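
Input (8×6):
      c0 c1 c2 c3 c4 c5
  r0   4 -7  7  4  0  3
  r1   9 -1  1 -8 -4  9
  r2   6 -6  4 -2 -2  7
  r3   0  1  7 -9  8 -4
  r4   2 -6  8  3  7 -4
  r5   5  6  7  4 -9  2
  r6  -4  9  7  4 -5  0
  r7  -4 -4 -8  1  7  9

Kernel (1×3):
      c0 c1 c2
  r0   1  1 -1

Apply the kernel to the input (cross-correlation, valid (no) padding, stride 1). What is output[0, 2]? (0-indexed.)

The receptive field on the input at this output position is [7 4 0]. Elementwise product with the kernel and sum: 7·1 + 4·1 + 0·-1.

11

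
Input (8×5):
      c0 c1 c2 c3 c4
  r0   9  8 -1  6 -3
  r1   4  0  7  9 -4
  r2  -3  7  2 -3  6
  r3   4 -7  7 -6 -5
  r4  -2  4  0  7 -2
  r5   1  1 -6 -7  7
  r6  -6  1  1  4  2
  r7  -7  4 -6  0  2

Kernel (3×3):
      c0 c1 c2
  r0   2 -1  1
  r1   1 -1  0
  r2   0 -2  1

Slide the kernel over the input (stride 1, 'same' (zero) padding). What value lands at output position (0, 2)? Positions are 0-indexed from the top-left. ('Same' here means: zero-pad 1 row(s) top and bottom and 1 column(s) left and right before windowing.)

4

The receptive field on the zero-padded input at this output position is [0 0 0 / 8 -1 6 / 0 7 9]. Elementwise product with the kernel and sum: 0·2 + 0·-1 + 0·1 + 8·1 + -1·-1 + 7·-2 + 9·1.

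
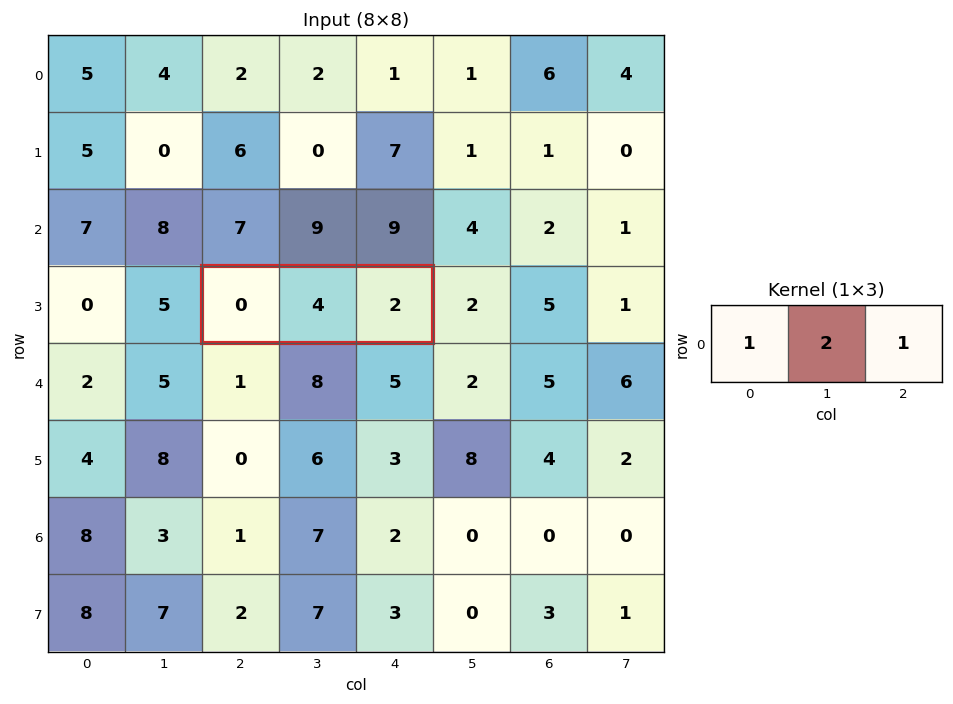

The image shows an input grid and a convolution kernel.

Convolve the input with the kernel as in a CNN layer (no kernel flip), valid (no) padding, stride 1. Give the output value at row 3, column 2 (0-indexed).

10

The receptive field on the input at this output position is [0 4 2]. Elementwise product with the kernel and sum: 0·1 + 4·2 + 2·1.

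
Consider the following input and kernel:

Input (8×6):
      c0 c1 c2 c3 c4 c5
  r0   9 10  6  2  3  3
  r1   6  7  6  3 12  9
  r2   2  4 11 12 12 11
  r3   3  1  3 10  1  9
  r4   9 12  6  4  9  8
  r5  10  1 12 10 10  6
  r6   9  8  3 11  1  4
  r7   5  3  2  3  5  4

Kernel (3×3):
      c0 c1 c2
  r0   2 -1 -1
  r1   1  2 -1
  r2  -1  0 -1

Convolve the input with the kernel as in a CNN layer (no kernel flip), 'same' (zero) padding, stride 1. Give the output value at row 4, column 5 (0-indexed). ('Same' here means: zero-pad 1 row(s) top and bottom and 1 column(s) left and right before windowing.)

8

The receptive field on the zero-padded input at this output position is [1 9 0 / 9 8 0 / 10 6 0]. Elementwise product with the kernel and sum: 1·2 + 9·-1 + 0·-1 + 9·1 + 8·2 + 0·-1 + 10·-1 + 0·-1.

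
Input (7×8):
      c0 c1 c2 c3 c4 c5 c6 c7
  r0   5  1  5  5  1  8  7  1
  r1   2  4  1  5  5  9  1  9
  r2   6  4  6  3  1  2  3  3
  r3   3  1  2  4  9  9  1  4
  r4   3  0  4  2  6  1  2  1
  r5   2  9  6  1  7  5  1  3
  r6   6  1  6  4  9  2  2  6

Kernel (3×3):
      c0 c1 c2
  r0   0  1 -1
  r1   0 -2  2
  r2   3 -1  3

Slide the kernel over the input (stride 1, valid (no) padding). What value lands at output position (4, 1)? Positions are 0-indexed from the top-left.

The receptive field on the input at this output position is [0 4 2 / 9 6 1 / 1 6 4]. Elementwise product with the kernel and sum: 4·1 + 2·-1 + 6·-2 + 1·2 + 1·3 + 6·-1 + 4·3.

1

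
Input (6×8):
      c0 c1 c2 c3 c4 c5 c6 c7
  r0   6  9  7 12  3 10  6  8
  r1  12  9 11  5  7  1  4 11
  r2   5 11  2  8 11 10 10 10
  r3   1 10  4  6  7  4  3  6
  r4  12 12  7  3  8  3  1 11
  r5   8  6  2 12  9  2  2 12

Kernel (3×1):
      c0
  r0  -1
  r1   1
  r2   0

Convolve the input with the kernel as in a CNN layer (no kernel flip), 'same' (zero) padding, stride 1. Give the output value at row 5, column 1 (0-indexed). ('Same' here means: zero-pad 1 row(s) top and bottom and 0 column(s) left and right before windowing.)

The receptive field on the zero-padded input at this output position is [12 / 6 / 0]. Elementwise product with the kernel and sum: 12·-1 + 6·1.

-6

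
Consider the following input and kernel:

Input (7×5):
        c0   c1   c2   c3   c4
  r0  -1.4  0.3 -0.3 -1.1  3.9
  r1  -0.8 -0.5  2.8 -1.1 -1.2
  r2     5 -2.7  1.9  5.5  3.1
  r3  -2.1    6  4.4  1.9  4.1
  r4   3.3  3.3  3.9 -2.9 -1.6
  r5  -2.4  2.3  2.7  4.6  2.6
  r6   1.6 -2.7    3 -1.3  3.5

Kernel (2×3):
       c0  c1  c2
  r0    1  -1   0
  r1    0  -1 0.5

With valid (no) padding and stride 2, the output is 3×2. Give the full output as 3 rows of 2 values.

Output[0,0]: The receptive field on the input at this output position is [-1.4 0.3 -0.3 / -0.8 -0.5 2.8]. Elementwise product with the kernel and sum: -1.4·1 + 0.3·-1 + -0.5·-1 + 2.8·0.5.

0.2 1.3
3.9 -3.45
-0.95 3.5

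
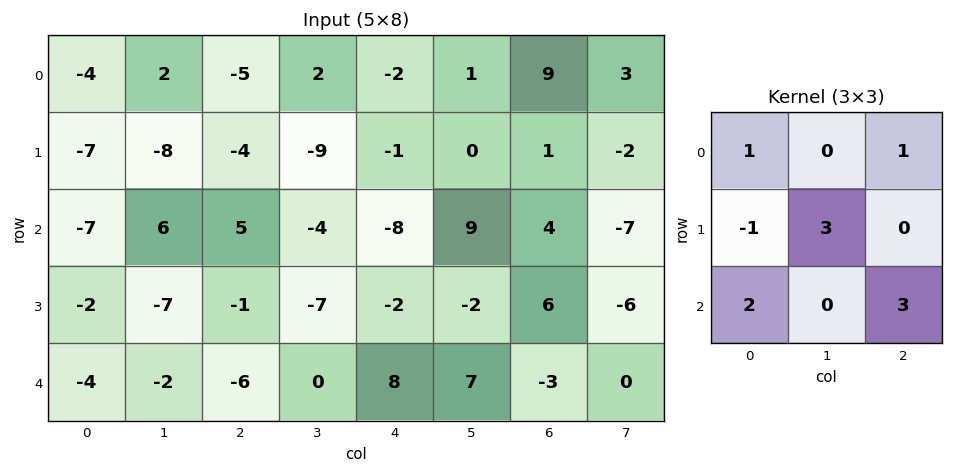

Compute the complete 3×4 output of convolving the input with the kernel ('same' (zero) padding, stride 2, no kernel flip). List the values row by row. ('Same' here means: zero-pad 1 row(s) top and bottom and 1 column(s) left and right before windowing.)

Output[0,0]: The receptive field on the zero-padded input at this output position is [0 0 0 / 0 -4 2 / 0 -7 -8]. Elementwise product with the kernel and sum: 0·1 + 0·1 + 0·-1 + -4·3 + 0·2 + -8·3.

-36 -60 -26 20
-50 -43 -49 -21
-19 -30 15 -24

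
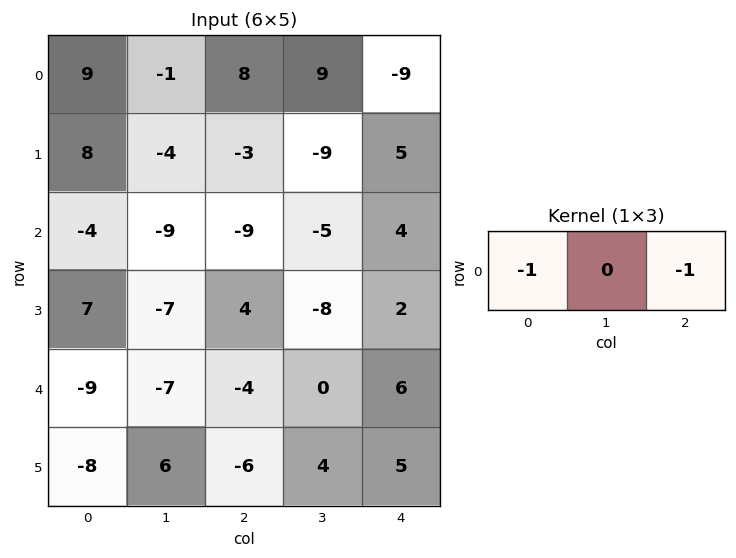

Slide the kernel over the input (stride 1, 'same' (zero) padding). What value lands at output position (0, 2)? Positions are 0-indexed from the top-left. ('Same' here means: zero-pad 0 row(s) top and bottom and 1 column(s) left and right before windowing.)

-8

The receptive field on the zero-padded input at this output position is [-1 8 9]. Elementwise product with the kernel and sum: -1·-1 + 9·-1.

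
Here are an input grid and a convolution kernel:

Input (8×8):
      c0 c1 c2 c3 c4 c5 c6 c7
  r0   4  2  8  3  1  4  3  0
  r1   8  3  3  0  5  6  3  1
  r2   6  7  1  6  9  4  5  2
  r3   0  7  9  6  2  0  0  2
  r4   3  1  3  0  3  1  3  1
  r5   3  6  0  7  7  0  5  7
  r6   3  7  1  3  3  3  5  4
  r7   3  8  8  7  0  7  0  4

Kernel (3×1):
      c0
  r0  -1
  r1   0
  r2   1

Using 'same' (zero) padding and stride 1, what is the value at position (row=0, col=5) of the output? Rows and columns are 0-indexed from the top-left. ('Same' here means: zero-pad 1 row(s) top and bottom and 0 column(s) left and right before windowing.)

The receptive field on the zero-padded input at this output position is [0 / 4 / 6]. Elementwise product with the kernel and sum: 0·-1 + 6·1.

6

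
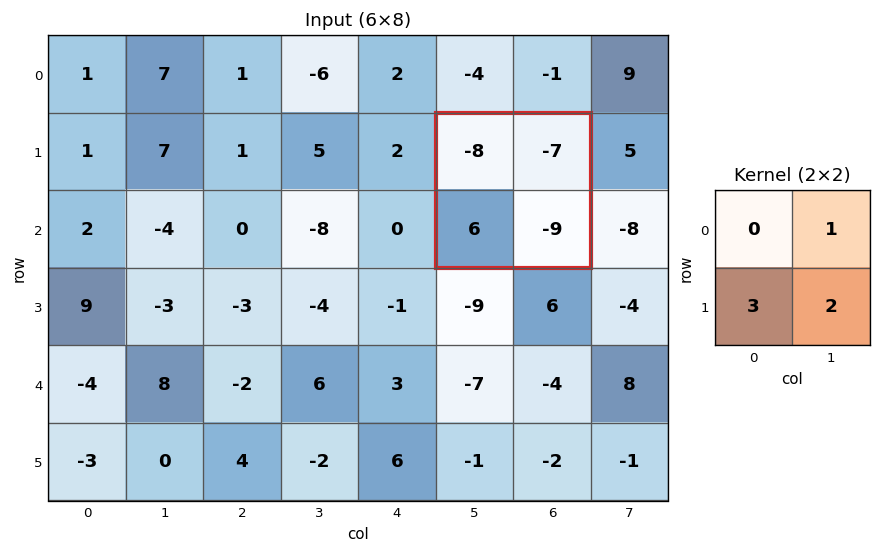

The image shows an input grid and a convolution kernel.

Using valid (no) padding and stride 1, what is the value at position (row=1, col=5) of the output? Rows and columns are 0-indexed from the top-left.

-7

The receptive field on the input at this output position is [-8 -7 / 6 -9]. Elementwise product with the kernel and sum: -7·1 + 6·3 + -9·2.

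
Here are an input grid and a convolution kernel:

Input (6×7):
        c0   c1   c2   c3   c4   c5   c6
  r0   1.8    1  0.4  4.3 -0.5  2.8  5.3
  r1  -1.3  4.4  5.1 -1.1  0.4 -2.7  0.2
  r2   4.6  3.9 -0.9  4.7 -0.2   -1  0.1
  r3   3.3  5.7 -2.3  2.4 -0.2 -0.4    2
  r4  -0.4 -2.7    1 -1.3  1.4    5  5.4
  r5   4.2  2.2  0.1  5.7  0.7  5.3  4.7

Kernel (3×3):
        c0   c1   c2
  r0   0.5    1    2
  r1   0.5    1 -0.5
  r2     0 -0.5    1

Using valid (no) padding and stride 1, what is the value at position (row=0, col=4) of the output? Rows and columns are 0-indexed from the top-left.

11.15

The receptive field on the input at this output position is [-0.5 2.8 5.3 / 0.4 -2.7 0.2 / -0.2 -1 0.1]. Elementwise product with the kernel and sum: -0.5·0.5 + 2.8·1 + 5.3·2 + 0.4·0.5 + -2.7·1 + 0.2·-0.5 + -1·-0.5 + 0.1·1.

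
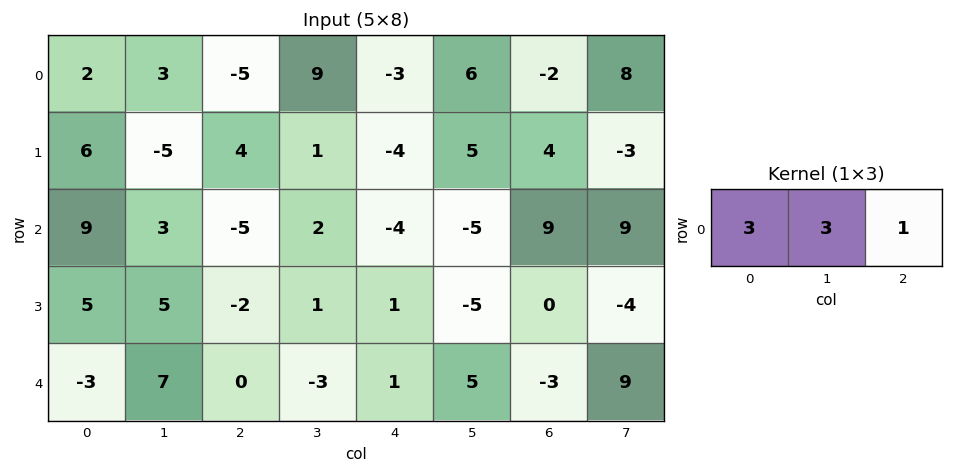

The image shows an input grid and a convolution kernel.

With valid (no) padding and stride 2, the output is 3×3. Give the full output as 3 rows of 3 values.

10 9 7
31 -13 -18
12 -8 15

Output[0,0]: The receptive field on the input at this output position is [2 3 -5]. Elementwise product with the kernel and sum: 2·3 + 3·3 + -5·1.
Output[0,1]: The receptive field on the input at this output position is [-5 9 -3]. Elementwise product with the kernel and sum: -5·3 + 9·3 + -3·1.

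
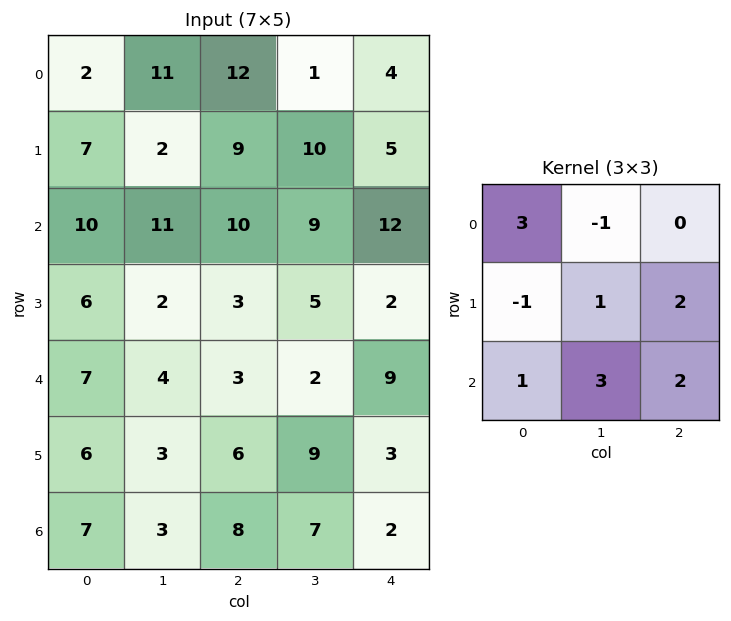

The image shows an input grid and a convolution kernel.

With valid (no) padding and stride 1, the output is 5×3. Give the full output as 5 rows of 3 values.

71 107 107
58 35 62
46 51 54
46 45 60
58 71 49

Output[0,0]: The receptive field on the input at this output position is [2 11 12 / 7 2 9 / 10 11 10]. Elementwise product with the kernel and sum: 2·3 + 11·-1 + 7·-1 + 2·1 + 9·2 + 10·1 + 11·3 + 10·2.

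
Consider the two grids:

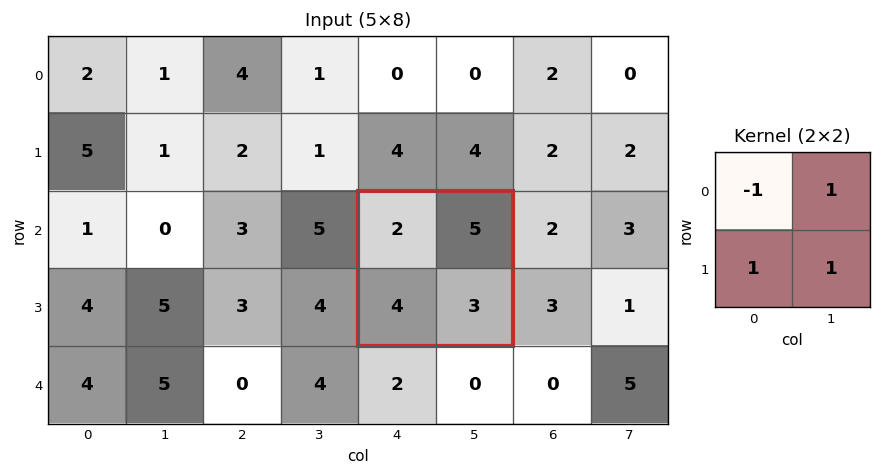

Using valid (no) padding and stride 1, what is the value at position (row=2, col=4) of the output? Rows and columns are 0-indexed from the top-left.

The receptive field on the input at this output position is [2 5 / 4 3]. Elementwise product with the kernel and sum: 2·-1 + 5·1 + 4·1 + 3·1.

10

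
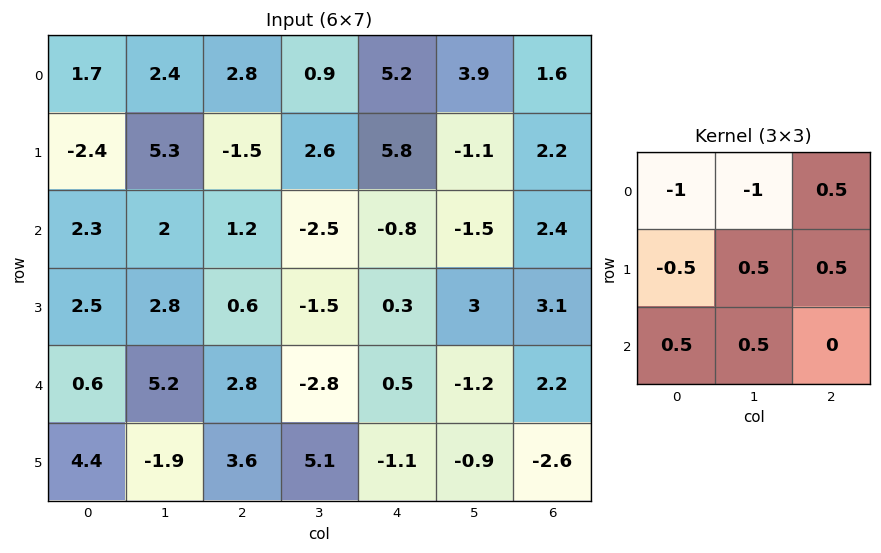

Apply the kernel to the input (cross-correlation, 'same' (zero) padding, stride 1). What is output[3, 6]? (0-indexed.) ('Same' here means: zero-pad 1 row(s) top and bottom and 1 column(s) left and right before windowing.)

-0.35

The receptive field on the zero-padded input at this output position is [-1.5 2.4 0 / 3 3.1 0 / -1.2 2.2 0]. Elementwise product with the kernel and sum: -1.5·-1 + 2.4·-1 + 0·0.5 + 3·-0.5 + 3.1·0.5 + 0·0.5 + -1.2·0.5 + 2.2·0.5.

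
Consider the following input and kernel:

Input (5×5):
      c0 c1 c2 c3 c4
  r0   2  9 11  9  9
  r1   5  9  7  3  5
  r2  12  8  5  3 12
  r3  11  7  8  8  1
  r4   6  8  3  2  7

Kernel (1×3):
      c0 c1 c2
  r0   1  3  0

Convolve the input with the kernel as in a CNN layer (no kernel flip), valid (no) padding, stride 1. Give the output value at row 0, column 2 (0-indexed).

38

The receptive field on the input at this output position is [11 9 9]. Elementwise product with the kernel and sum: 11·1 + 9·3.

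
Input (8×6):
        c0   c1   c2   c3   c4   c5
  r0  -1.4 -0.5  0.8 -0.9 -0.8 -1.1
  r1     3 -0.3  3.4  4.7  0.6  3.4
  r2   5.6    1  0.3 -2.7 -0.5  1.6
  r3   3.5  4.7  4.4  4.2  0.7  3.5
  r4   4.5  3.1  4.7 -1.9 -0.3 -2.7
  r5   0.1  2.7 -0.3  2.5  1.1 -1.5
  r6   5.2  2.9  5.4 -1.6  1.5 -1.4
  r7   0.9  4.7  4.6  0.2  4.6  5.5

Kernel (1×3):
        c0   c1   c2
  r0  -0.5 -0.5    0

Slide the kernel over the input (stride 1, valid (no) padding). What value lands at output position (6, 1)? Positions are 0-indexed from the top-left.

The receptive field on the input at this output position is [2.9 5.4 -1.6]. Elementwise product with the kernel and sum: 2.9·-0.5 + 5.4·-0.5.

-4.15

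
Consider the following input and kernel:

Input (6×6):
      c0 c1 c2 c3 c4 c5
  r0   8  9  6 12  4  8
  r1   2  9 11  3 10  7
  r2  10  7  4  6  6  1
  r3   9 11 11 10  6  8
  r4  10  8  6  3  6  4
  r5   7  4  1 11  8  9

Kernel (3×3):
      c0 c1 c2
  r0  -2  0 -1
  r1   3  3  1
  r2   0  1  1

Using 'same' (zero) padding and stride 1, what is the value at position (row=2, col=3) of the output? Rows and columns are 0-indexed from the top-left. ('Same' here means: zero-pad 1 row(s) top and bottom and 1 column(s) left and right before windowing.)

The receptive field on the zero-padded input at this output position is [11 3 10 / 4 6 6 / 11 10 6]. Elementwise product with the kernel and sum: 11·-2 + 10·-1 + 4·3 + 6·3 + 6·1 + 10·1 + 6·1.

20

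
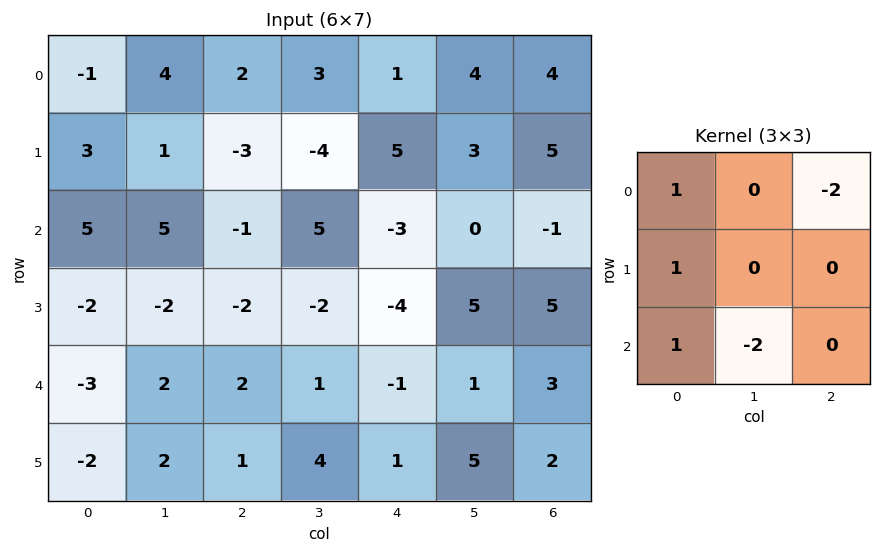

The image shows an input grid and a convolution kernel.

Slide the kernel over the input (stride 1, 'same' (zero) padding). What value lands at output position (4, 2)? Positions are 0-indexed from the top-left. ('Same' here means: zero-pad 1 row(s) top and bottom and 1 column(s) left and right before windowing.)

4

The receptive field on the zero-padded input at this output position is [-2 -2 -2 / 2 2 1 / 2 1 4]. Elementwise product with the kernel and sum: -2·1 + -2·-2 + 2·1 + 2·1 + 1·-2.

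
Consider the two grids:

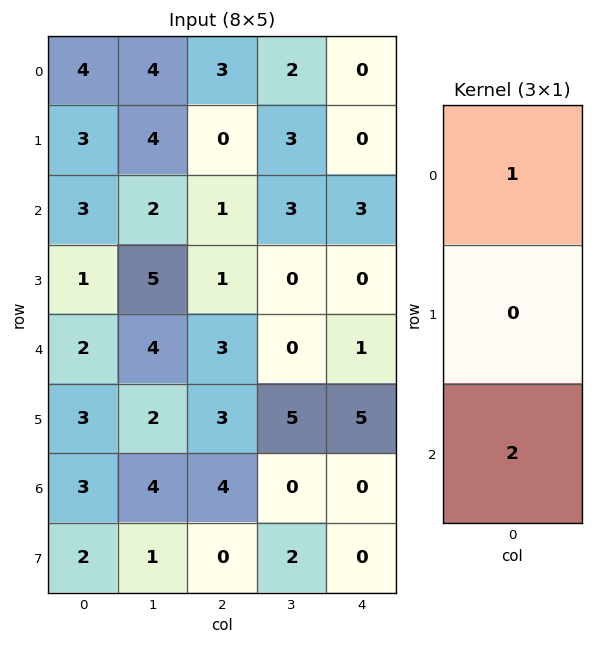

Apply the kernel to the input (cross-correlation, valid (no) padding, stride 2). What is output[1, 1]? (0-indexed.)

7

The receptive field on the input at this output position is [1 / 1 / 3]. Elementwise product with the kernel and sum: 1·1 + 3·2.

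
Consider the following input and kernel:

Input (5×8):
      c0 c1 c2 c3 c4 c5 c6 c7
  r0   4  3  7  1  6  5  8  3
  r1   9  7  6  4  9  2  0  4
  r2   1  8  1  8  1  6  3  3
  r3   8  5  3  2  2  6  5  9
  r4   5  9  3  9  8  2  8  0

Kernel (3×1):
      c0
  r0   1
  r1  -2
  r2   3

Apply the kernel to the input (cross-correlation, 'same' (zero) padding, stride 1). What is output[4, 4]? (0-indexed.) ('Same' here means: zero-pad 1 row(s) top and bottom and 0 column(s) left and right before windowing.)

The receptive field on the zero-padded input at this output position is [2 / 8 / 0]. Elementwise product with the kernel and sum: 2·1 + 8·-2 + 0·3.

-14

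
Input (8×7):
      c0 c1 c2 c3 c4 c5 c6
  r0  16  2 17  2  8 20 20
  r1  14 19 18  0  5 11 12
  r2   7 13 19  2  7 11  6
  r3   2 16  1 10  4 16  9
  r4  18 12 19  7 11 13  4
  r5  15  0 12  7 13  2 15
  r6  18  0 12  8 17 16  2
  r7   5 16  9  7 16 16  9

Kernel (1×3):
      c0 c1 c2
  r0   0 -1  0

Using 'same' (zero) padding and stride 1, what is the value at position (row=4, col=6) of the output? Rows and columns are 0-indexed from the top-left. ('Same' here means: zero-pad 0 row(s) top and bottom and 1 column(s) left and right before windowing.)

The receptive field on the zero-padded input at this output position is [13 4 0]. Elementwise product with the kernel and sum: 4·-1.

-4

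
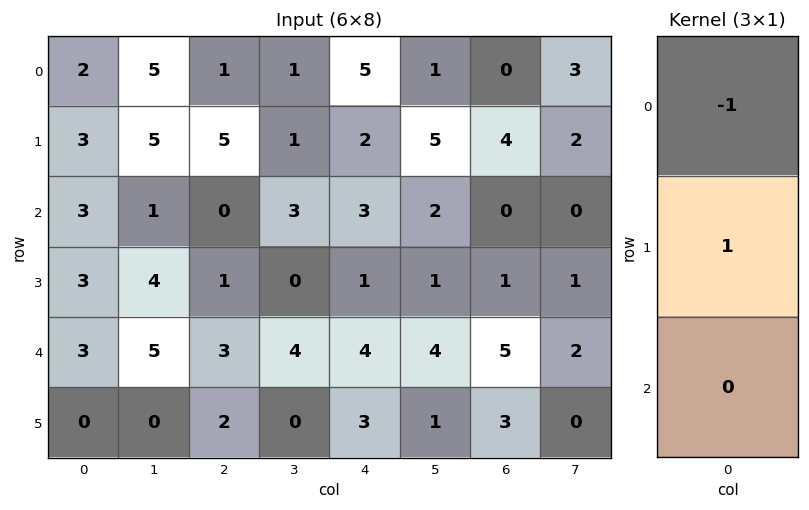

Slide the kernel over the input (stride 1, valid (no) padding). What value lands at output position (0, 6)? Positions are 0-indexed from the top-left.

4

The receptive field on the input at this output position is [0 / 4 / 0]. Elementwise product with the kernel and sum: 0·-1 + 4·1.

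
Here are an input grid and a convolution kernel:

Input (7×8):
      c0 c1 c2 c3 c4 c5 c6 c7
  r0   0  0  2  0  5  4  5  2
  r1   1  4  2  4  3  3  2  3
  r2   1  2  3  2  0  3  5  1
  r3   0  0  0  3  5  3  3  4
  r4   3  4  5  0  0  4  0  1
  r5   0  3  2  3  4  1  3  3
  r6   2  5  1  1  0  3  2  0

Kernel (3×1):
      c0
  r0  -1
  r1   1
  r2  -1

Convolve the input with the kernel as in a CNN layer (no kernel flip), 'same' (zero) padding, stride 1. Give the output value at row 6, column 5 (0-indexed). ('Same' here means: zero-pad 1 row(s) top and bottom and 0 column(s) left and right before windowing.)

2

The receptive field on the zero-padded input at this output position is [1 / 3 / 0]. Elementwise product with the kernel and sum: 1·-1 + 3·1 + 0·-1.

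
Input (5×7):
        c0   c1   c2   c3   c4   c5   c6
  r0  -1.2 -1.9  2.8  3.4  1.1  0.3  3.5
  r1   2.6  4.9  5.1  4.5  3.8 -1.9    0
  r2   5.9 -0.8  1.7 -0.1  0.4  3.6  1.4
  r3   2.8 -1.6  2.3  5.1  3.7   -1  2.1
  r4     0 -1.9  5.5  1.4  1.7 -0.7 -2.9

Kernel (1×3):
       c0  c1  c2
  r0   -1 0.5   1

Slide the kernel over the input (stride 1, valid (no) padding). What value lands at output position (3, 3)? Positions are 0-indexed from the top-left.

The receptive field on the input at this output position is [5.1 3.7 -1]. Elementwise product with the kernel and sum: 5.1·-1 + 3.7·0.5 + -1·1.

-4.25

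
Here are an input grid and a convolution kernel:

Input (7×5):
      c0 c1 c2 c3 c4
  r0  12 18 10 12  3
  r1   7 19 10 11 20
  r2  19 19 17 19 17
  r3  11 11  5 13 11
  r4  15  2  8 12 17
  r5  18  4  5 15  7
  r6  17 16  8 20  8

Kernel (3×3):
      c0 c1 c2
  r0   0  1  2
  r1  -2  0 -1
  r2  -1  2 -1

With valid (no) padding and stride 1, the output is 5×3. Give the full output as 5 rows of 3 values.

16 -19 -18
-10 -39 10
7 22 31
-32 6 20
-16 -11 53

Output[0,0]: The receptive field on the input at this output position is [12 18 10 / 7 19 10 / 19 19 17]. Elementwise product with the kernel and sum: 18·1 + 10·2 + 7·-2 + 10·-1 + 19·-1 + 19·2 + 17·-1.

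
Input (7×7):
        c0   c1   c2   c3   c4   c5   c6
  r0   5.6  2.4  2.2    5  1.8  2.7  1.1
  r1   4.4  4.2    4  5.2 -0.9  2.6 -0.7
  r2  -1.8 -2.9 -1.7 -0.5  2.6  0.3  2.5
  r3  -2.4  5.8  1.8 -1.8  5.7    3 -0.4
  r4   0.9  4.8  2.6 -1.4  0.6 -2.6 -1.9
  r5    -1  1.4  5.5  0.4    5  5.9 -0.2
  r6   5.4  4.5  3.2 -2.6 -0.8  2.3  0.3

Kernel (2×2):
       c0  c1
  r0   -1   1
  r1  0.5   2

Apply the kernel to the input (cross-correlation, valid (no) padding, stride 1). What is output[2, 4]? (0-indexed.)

6.55

The receptive field on the input at this output position is [2.6 0.3 / 5.7 3]. Elementwise product with the kernel and sum: 2.6·-1 + 0.3·1 + 5.7·0.5 + 3·2.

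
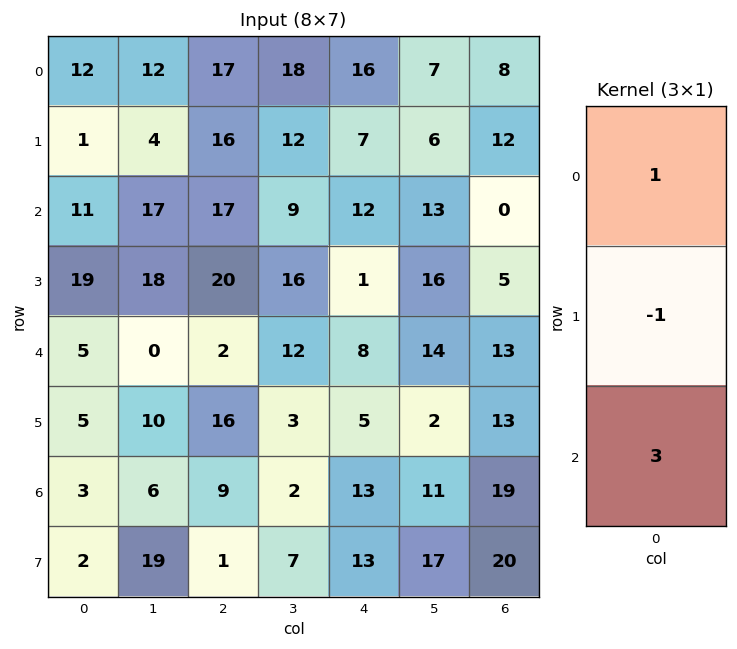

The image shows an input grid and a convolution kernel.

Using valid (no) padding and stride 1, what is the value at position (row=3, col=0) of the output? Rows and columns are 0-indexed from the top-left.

The receptive field on the input at this output position is [19 / 5 / 5]. Elementwise product with the kernel and sum: 19·1 + 5·-1 + 5·3.

29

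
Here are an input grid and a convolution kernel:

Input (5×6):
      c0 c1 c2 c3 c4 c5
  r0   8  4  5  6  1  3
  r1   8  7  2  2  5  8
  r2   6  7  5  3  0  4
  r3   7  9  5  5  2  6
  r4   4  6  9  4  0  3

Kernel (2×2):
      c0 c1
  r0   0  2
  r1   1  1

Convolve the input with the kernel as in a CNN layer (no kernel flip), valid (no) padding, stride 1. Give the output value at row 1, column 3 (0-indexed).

13

The receptive field on the input at this output position is [2 5 / 3 0]. Elementwise product with the kernel and sum: 5·2 + 3·1 + 0·1.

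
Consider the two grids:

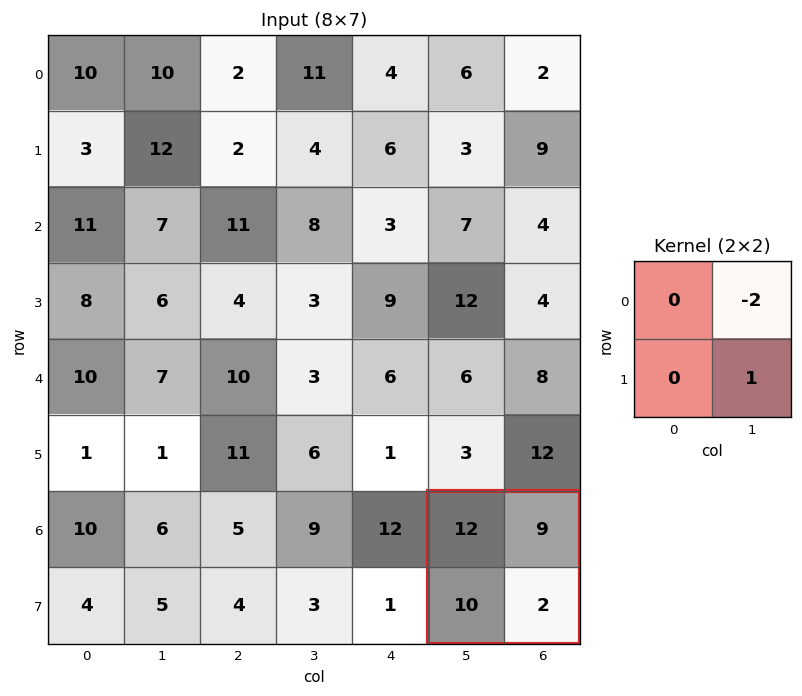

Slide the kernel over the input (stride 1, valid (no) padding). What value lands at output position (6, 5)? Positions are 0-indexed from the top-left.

The receptive field on the input at this output position is [12 9 / 10 2]. Elementwise product with the kernel and sum: 9·-2 + 2·1.

-16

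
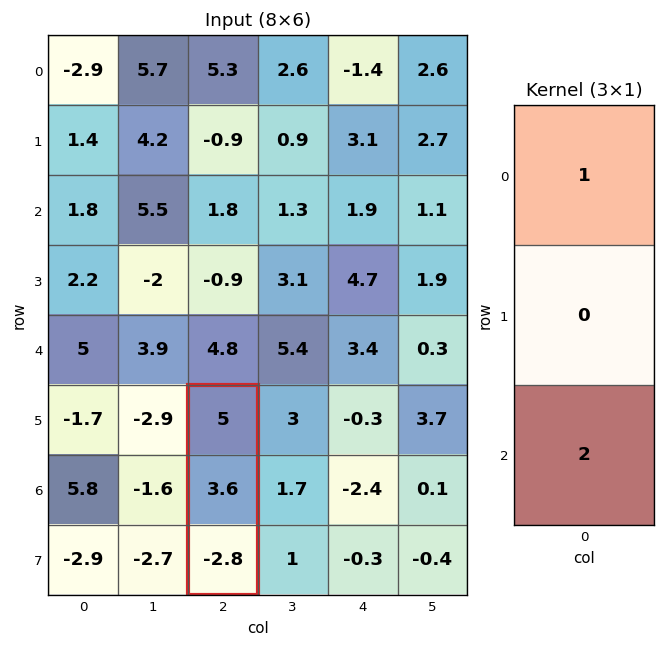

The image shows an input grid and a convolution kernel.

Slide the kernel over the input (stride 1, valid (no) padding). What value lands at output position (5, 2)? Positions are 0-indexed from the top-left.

-0.6

The receptive field on the input at this output position is [5 / 3.6 / -2.8]. Elementwise product with the kernel and sum: 5·1 + -2.8·2.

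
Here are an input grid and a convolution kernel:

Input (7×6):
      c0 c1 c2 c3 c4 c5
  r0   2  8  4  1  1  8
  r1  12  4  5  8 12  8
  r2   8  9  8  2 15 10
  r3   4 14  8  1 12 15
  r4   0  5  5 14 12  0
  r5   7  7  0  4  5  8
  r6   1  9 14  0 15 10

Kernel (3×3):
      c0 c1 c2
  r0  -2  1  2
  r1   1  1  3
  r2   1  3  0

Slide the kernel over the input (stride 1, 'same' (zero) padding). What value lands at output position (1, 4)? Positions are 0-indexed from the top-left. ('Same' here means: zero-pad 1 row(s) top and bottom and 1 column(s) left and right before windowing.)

The receptive field on the zero-padded input at this output position is [1 1 8 / 8 12 8 / 2 15 10]. Elementwise product with the kernel and sum: 1·-2 + 1·1 + 8·2 + 8·1 + 12·1 + 8·3 + 2·1 + 15·3.

106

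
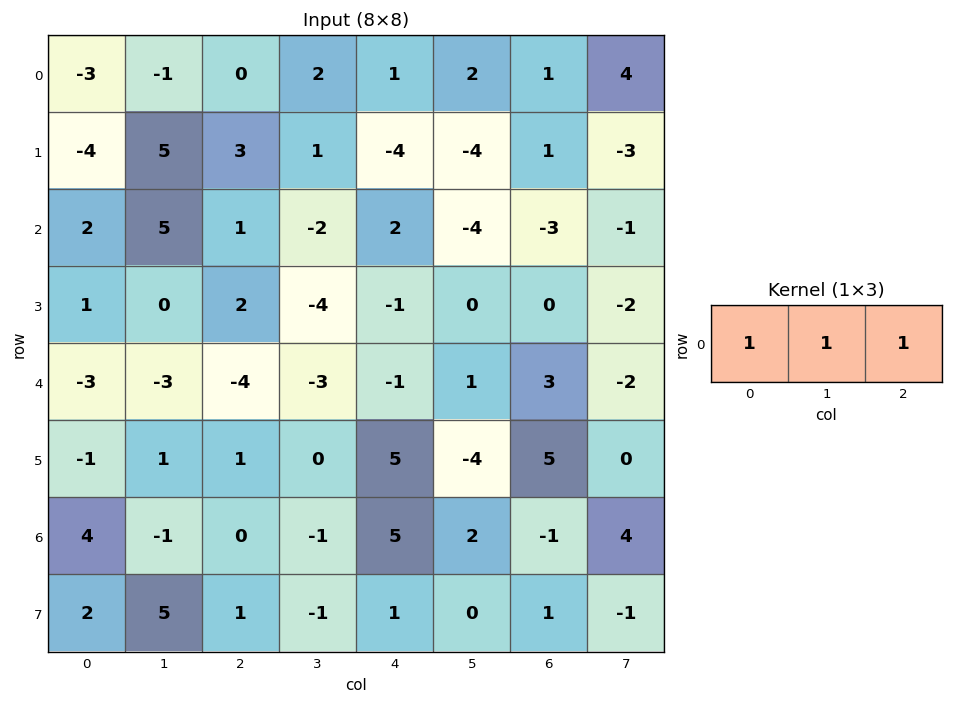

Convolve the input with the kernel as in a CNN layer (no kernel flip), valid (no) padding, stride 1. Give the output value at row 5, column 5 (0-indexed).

The receptive field on the input at this output position is [-4 5 0]. Elementwise product with the kernel and sum: -4·1 + 5·1 + 0·1.

1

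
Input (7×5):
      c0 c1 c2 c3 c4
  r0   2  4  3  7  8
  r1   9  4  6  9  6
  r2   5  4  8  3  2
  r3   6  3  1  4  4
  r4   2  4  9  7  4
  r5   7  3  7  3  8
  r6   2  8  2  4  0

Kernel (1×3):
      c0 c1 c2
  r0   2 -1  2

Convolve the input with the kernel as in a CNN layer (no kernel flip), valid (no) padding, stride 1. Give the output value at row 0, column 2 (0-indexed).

15

The receptive field on the input at this output position is [3 7 8]. Elementwise product with the kernel and sum: 3·2 + 7·-1 + 8·2.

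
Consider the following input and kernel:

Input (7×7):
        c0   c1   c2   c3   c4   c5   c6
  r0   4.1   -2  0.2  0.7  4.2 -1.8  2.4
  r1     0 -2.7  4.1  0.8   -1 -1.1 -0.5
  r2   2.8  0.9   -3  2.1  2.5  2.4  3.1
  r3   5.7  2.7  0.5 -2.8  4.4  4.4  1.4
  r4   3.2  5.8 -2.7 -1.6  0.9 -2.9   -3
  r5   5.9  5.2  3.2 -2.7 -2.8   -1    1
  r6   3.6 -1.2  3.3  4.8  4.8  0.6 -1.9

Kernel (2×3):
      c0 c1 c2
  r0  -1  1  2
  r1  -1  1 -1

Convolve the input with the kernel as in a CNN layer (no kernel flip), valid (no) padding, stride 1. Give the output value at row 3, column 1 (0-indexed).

The receptive field on the input at this output position is [2.7 0.5 -2.8 / 5.8 -2.7 -1.6]. Elementwise product with the kernel and sum: 2.7·-1 + 0.5·1 + -2.8·2 + 5.8·-1 + -2.7·1 + -1.6·-1.

-14.7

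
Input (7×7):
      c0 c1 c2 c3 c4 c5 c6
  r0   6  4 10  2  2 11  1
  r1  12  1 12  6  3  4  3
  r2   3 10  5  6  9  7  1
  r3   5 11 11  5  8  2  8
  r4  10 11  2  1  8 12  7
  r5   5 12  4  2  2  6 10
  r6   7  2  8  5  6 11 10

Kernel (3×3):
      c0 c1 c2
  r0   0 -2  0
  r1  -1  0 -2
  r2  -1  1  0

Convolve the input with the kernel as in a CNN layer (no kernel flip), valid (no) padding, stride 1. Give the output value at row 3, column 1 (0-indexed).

-43

The receptive field on the input at this output position is [11 11 5 / 11 2 1 / 12 4 2]. Elementwise product with the kernel and sum: 11·-2 + 11·-1 + 1·-2 + 12·-1 + 4·1.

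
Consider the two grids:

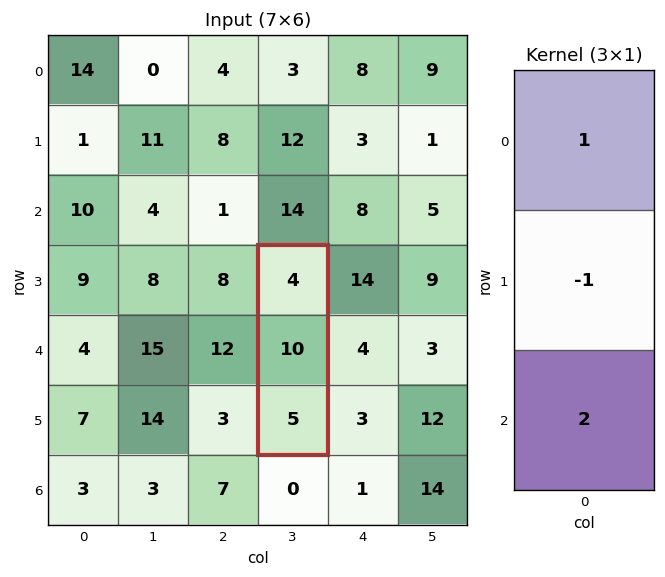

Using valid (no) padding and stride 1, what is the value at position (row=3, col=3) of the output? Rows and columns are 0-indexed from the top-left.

The receptive field on the input at this output position is [4 / 10 / 5]. Elementwise product with the kernel and sum: 4·1 + 10·-1 + 5·2.

4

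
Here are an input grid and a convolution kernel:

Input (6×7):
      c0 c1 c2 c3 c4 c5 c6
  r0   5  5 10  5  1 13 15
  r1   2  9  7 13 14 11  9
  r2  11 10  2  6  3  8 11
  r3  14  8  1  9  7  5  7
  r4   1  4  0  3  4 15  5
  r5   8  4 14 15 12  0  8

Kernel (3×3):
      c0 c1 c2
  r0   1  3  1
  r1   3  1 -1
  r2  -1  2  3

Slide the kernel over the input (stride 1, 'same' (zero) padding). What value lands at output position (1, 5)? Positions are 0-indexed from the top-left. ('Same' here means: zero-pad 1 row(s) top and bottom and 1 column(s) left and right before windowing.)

The receptive field on the zero-padded input at this output position is [1 13 15 / 14 11 9 / 3 8 11]. Elementwise product with the kernel and sum: 1·1 + 13·3 + 15·1 + 14·3 + 11·1 + 9·-1 + 3·-1 + 8·2 + 11·3.

145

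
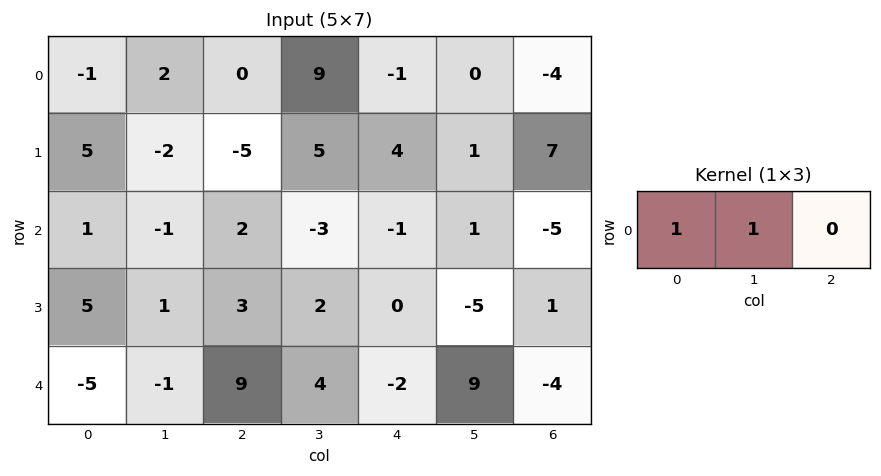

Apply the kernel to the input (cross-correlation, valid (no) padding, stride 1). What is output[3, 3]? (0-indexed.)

2

The receptive field on the input at this output position is [2 0 -5]. Elementwise product with the kernel and sum: 2·1 + 0·1.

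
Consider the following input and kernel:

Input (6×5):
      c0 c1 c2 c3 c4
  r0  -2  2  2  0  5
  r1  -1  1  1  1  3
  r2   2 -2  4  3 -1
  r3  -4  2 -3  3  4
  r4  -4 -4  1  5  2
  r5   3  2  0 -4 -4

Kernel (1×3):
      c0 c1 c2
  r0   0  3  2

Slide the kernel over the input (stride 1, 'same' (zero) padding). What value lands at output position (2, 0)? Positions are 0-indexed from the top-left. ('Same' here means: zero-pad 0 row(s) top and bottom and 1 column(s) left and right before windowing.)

2

The receptive field on the zero-padded input at this output position is [0 2 -2]. Elementwise product with the kernel and sum: 2·3 + -2·2.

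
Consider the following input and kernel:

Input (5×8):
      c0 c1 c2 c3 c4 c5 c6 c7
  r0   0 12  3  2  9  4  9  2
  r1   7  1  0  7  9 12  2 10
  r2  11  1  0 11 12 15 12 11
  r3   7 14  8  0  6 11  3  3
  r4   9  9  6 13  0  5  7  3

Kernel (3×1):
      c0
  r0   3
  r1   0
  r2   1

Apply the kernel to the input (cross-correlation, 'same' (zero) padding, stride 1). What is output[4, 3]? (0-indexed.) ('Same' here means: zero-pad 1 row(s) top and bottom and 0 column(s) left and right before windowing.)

The receptive field on the zero-padded input at this output position is [0 / 13 / 0]. Elementwise product with the kernel and sum: 0·3 + 0·1.

0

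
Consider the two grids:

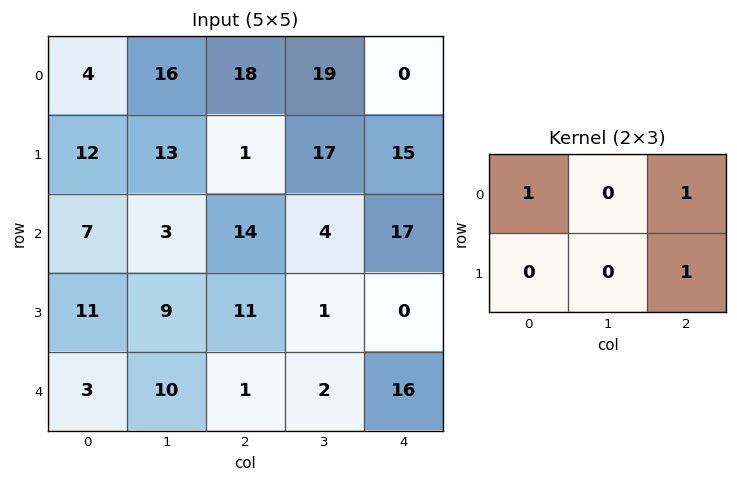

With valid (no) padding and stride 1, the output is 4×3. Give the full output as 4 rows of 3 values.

23 52 33
27 34 33
32 8 31
23 12 27

Output[0,0]: The receptive field on the input at this output position is [4 16 18 / 12 13 1]. Elementwise product with the kernel and sum: 4·1 + 18·1 + 1·1.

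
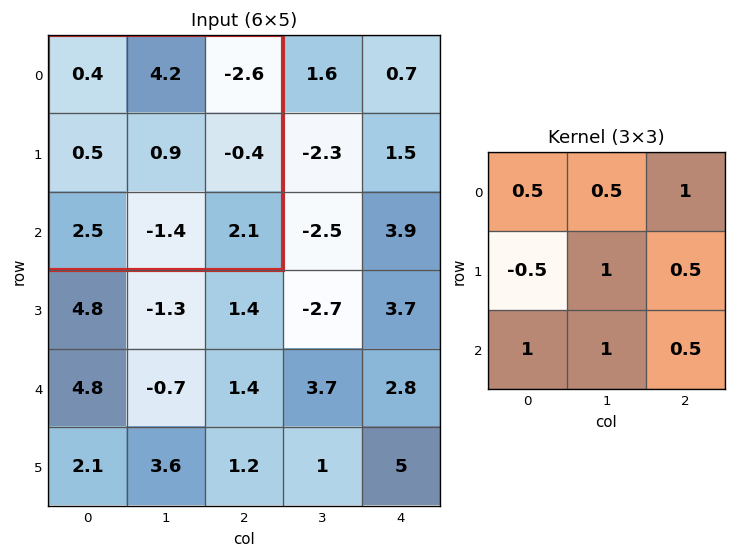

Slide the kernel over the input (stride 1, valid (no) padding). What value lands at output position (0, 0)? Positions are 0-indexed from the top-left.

The receptive field on the input at this output position is [0.4 4.2 -2.6 / 0.5 0.9 -0.4 / 2.5 -1.4 2.1]. Elementwise product with the kernel and sum: 0.4·0.5 + 4.2·0.5 + -2.6·1 + 0.5·-0.5 + 0.9·1 + -0.4·0.5 + 2.5·1 + -1.4·1 + 2.1·0.5.

2.3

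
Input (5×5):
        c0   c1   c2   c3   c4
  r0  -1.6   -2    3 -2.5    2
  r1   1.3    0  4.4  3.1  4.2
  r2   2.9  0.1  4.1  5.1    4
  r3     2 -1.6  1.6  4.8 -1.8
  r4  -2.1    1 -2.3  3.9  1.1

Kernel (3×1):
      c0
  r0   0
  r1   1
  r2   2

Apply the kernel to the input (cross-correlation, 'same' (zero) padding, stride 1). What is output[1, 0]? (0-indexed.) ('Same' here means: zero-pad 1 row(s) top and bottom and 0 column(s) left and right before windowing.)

7.1

The receptive field on the zero-padded input at this output position is [-1.6 / 1.3 / 2.9]. Elementwise product with the kernel and sum: 1.3·1 + 2.9·2.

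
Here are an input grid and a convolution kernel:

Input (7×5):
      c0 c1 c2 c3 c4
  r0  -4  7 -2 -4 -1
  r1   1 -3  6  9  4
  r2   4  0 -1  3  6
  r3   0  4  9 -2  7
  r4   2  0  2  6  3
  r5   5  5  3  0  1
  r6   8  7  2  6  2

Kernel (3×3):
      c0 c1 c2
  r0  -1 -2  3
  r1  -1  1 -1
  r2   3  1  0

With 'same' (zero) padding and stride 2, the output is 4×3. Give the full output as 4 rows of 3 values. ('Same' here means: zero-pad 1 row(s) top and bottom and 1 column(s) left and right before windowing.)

-10 -8 34
-7 35 -13
19 -14 -14
6 -22 -6

Output[0,0]: The receptive field on the zero-padded input at this output position is [0 0 0 / 0 -4 7 / 0 1 -3]. Elementwise product with the kernel and sum: 0·-1 + 0·-2 + 0·3 + 0·-1 + -4·1 + 7·-1 + 0·3 + 1·1.
Output[0,1]: The receptive field on the zero-padded input at this output position is [0 0 0 / 7 -2 -4 / -3 6 9]. Elementwise product with the kernel and sum: 0·-1 + 0·-2 + 0·3 + 7·-1 + -2·1 + -4·-1 + -3·3 + 6·1.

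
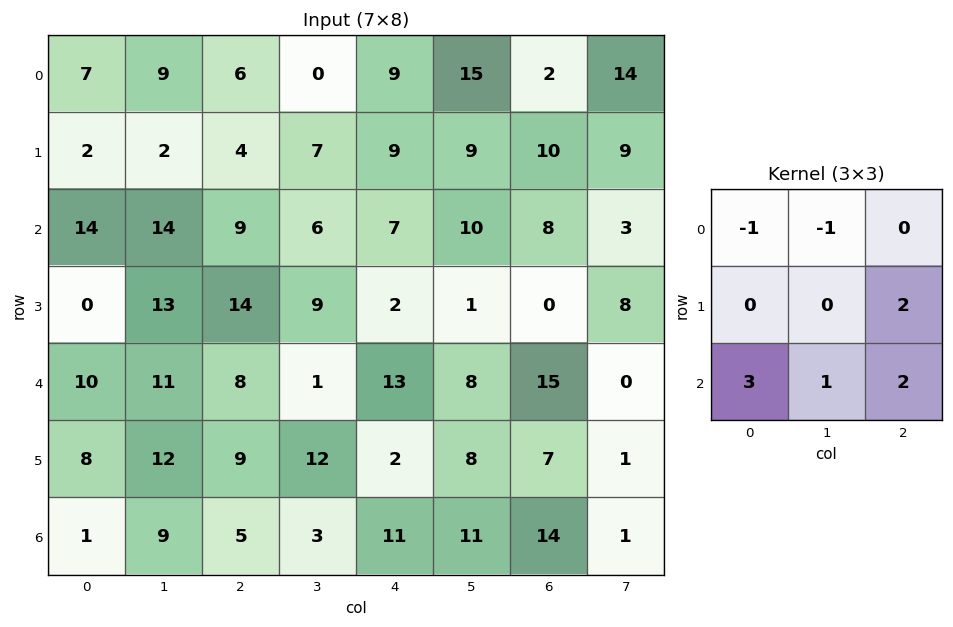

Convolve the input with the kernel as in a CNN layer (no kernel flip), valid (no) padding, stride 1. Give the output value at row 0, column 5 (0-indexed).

The receptive field on the input at this output position is [15 2 14 / 9 10 9 / 10 8 3]. Elementwise product with the kernel and sum: 15·-1 + 2·-1 + 9·2 + 10·3 + 8·1 + 3·2.

45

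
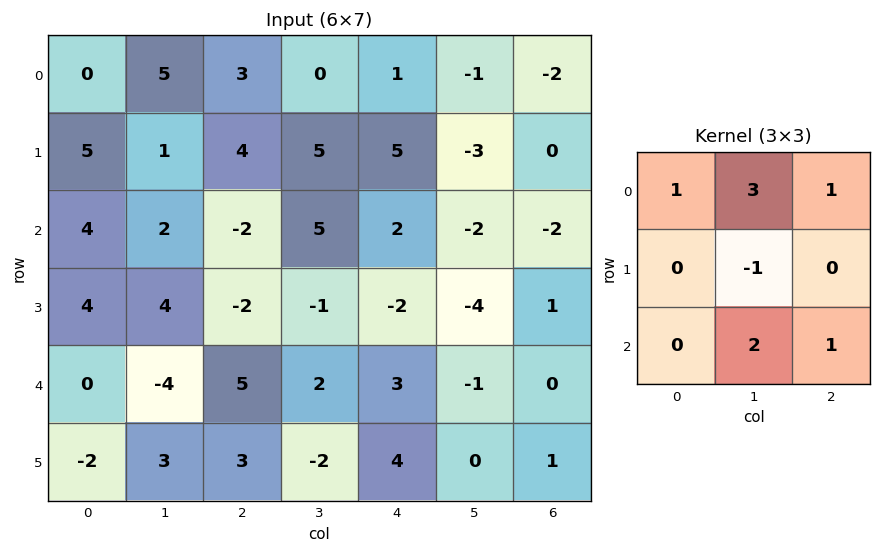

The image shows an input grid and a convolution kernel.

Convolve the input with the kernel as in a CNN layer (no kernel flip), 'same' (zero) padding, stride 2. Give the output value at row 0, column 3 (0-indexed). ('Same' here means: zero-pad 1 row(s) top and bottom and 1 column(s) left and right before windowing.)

2

The receptive field on the zero-padded input at this output position is [0 0 0 / -1 -2 0 / -3 0 0]. Elementwise product with the kernel and sum: 0·1 + 0·3 + 0·1 + -2·-1 + 0·2 + 0·1.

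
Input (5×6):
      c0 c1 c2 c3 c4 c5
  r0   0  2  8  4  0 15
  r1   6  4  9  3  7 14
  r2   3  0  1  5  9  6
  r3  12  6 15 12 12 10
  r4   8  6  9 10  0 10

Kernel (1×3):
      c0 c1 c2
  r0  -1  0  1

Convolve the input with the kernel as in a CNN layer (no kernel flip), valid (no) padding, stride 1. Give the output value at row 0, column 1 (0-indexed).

2

The receptive field on the input at this output position is [2 8 4]. Elementwise product with the kernel and sum: 2·-1 + 4·1.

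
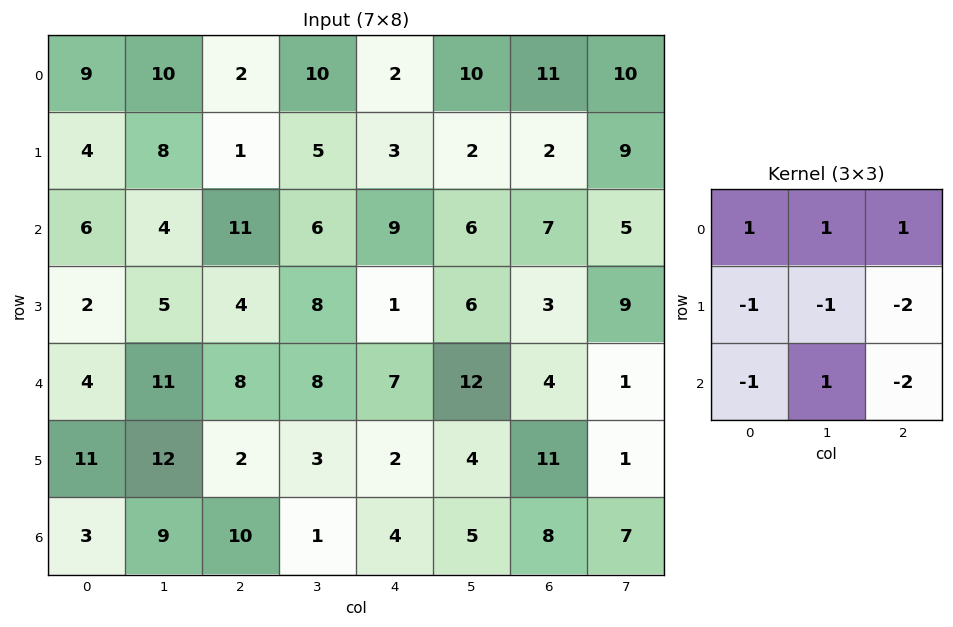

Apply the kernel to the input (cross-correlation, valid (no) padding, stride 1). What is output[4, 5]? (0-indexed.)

The receptive field on the input at this output position is [12 4 1 / 4 11 1 / 5 8 7]. Elementwise product with the kernel and sum: 12·1 + 4·1 + 1·1 + 4·-1 + 11·-1 + 1·-2 + 5·-1 + 8·1 + 7·-2.

-11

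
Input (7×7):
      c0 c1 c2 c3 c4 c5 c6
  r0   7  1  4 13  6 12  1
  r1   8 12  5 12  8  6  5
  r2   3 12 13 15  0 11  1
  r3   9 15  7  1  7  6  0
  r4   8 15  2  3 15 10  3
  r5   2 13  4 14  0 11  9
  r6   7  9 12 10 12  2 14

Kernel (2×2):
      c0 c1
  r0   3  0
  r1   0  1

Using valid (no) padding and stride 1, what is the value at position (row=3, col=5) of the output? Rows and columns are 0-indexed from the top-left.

The receptive field on the input at this output position is [6 0 / 10 3]. Elementwise product with the kernel and sum: 6·3 + 3·1.

21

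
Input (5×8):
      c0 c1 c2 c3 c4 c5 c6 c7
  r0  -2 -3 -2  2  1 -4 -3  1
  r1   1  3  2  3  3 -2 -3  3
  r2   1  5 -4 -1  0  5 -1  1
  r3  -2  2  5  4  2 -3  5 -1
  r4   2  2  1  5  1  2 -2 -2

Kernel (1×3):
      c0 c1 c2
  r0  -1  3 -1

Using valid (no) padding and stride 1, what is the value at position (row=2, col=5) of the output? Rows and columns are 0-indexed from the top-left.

-9

The receptive field on the input at this output position is [5 -1 1]. Elementwise product with the kernel and sum: 5·-1 + -1·3 + 1·-1.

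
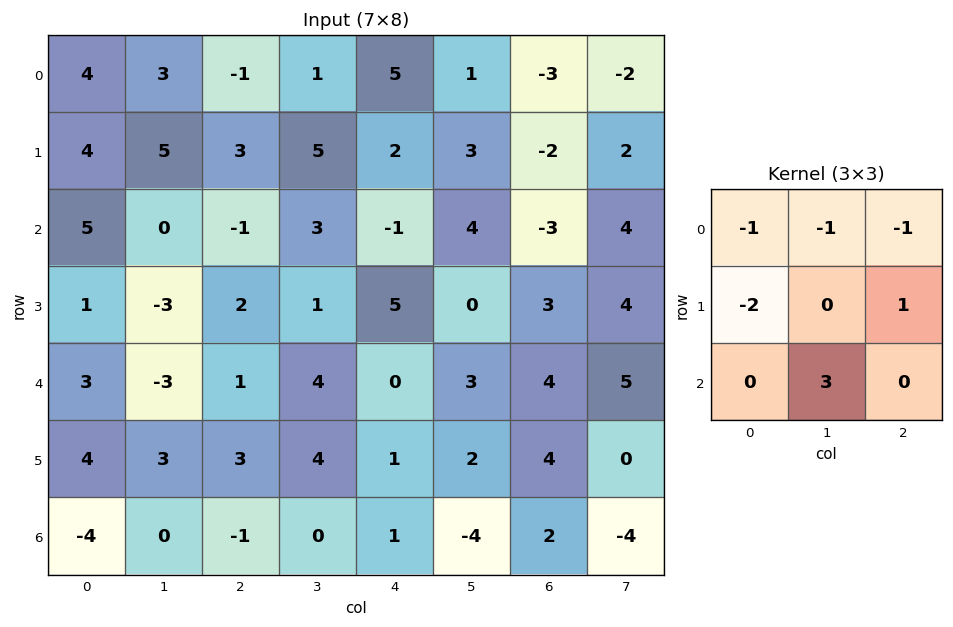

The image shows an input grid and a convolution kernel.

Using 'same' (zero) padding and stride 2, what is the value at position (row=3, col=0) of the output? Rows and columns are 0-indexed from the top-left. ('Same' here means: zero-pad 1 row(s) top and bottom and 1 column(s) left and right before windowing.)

The receptive field on the zero-padded input at this output position is [0 4 3 / 0 -4 0 / 0 0 0]. Elementwise product with the kernel and sum: 0·-1 + 4·-1 + 3·-1 + 0·-2 + 0·1 + 0·3.

-7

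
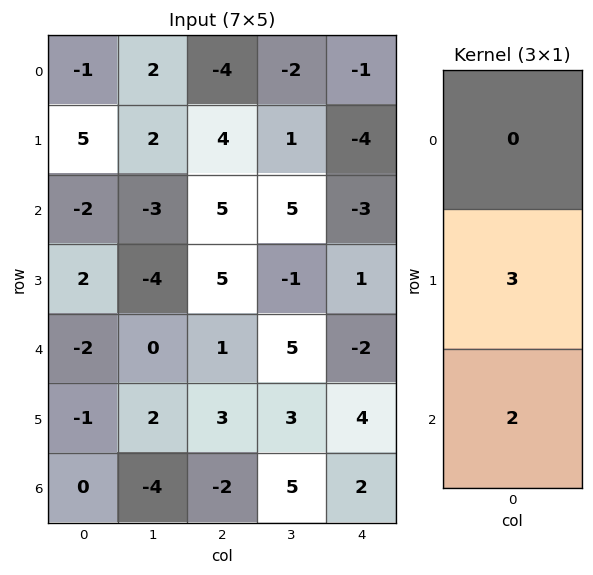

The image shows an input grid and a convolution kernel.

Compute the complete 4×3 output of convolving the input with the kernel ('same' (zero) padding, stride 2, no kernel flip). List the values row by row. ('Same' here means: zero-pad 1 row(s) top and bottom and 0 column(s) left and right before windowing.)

7 -4 -11
-2 25 -7
-8 9 2
0 -6 6

Output[0,0]: The receptive field on the zero-padded input at this output position is [0 / -1 / 5]. Elementwise product with the kernel and sum: -1·3 + 5·2.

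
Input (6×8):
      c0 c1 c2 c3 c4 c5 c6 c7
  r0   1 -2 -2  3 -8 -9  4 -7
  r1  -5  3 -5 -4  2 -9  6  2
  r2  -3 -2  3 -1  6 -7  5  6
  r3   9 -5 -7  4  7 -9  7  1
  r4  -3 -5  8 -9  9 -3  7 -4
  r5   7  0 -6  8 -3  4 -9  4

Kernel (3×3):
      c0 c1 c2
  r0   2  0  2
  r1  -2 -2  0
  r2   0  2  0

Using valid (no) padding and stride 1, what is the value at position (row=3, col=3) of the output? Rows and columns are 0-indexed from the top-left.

-16

The receptive field on the input at this output position is [4 7 -9 / -9 9 -3 / 8 -3 4]. Elementwise product with the kernel and sum: 4·2 + -9·2 + -9·-2 + 9·-2 + -3·2.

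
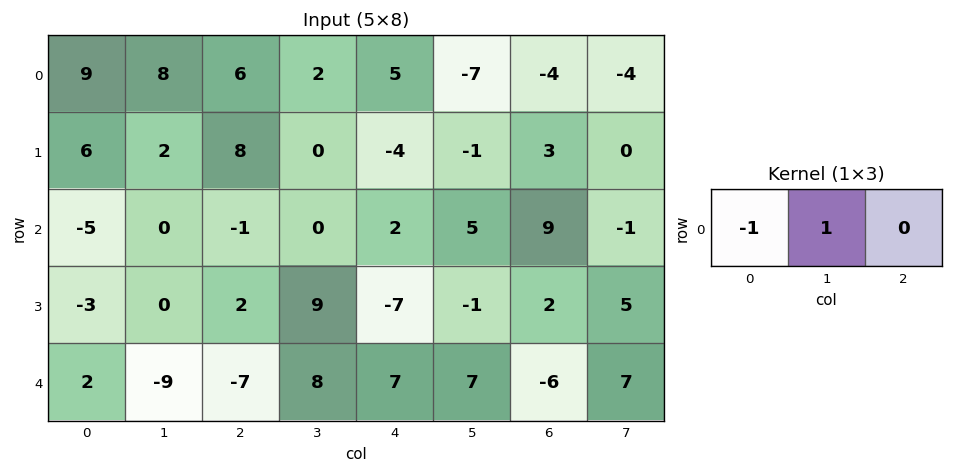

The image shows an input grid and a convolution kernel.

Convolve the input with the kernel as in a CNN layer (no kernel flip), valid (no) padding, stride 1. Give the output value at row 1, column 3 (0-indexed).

The receptive field on the input at this output position is [0 -4 -1]. Elementwise product with the kernel and sum: 0·-1 + -4·1.

-4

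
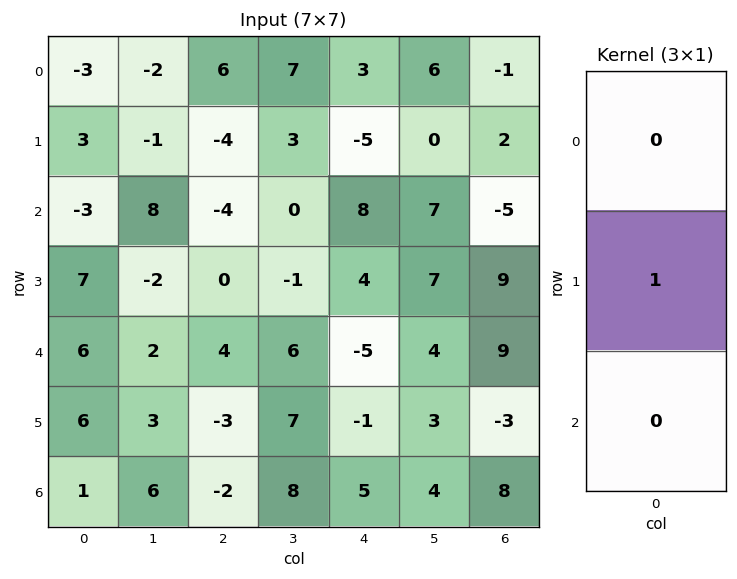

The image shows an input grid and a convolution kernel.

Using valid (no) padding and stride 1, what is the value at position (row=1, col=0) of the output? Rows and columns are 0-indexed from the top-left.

The receptive field on the input at this output position is [3 / -3 / 7]. Elementwise product with the kernel and sum: -3·1.

-3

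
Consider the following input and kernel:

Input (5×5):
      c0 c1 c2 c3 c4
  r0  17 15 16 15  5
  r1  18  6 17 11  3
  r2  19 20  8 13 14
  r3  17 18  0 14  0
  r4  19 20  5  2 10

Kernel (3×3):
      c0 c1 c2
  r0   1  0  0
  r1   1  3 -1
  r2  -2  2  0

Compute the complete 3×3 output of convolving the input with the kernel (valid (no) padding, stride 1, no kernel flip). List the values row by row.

Output[0,0]: The receptive field on the input at this output position is [17 15 16 / 18 6 17 / 19 20 8]. Elementwise product with the kernel and sum: 17·1 + 18·1 + 6·3 + 17·-1 + 19·-2 + 20·2.
Output[0,1]: The receptive field on the input at this output position is [15 16 15 / 6 17 11 / 20 8 13]. Elementwise product with the kernel and sum: 15·1 + 6·1 + 17·3 + 11·-1 + 20·-2 + 8·2.

38 37 73
91 1 78
92 -6 44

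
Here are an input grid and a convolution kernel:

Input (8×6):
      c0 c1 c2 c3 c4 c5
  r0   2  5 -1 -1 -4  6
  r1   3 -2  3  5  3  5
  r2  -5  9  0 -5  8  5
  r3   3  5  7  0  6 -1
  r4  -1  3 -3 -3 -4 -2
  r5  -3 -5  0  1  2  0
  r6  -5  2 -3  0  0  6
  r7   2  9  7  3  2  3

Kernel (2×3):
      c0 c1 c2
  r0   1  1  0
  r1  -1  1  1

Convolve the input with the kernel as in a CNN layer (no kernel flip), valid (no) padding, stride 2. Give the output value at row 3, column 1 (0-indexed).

-5

The receptive field on the input at this output position is [-3 0 0 / 7 3 2]. Elementwise product with the kernel and sum: -3·1 + 0·1 + 7·-1 + 3·1 + 2·1.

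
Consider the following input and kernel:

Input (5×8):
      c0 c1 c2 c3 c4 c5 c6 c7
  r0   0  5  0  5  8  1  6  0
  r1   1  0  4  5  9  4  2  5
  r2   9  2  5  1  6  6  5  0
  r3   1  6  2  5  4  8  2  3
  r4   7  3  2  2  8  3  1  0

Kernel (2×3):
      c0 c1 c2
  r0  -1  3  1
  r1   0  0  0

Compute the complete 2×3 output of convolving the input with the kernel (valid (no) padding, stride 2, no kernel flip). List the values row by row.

15 23 1
2 4 17

Output[0,0]: The receptive field on the input at this output position is [0 5 0 / 1 0 4]. Elementwise product with the kernel and sum: 0·-1 + 5·3 + 0·1.
Output[0,1]: The receptive field on the input at this output position is [0 5 8 / 4 5 9]. Elementwise product with the kernel and sum: 0·-1 + 5·3 + 8·1.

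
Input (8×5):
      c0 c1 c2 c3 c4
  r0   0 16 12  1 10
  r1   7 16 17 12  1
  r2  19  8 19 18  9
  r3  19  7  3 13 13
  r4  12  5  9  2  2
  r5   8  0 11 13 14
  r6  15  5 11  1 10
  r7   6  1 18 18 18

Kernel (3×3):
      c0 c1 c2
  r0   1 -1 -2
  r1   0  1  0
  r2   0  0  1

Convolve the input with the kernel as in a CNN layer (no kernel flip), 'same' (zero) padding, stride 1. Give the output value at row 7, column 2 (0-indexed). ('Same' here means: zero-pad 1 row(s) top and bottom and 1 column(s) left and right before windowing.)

The receptive field on the zero-padded input at this output position is [5 11 1 / 1 18 18 / 0 0 0]. Elementwise product with the kernel and sum: 5·1 + 11·-1 + 1·-2 + 18·1 + 0·1.

10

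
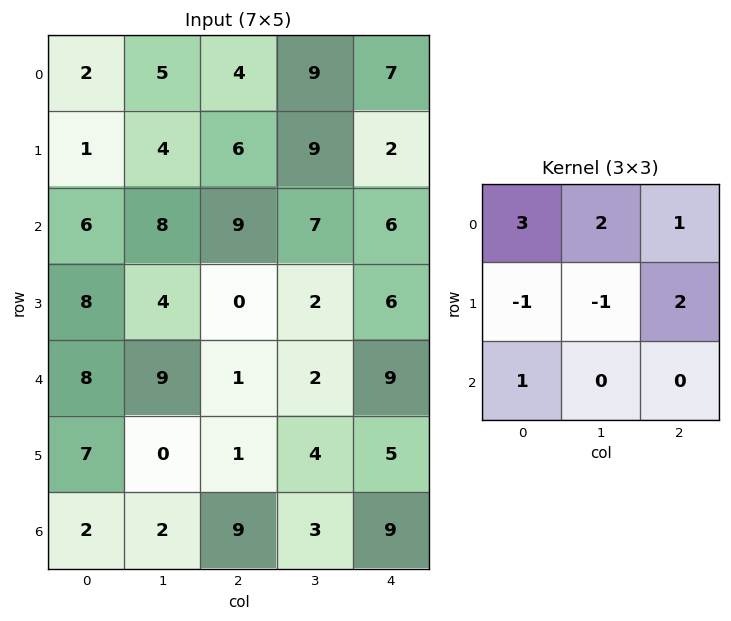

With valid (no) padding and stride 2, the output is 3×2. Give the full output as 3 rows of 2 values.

Output[0,0]: The receptive field on the input at this output position is [2 5 4 / 1 4 6 / 6 8 9]. Elementwise product with the kernel and sum: 2·3 + 5·2 + 4·1 + 1·-1 + 4·-1 + 6·2 + 6·1.

33 35
39 58
40 30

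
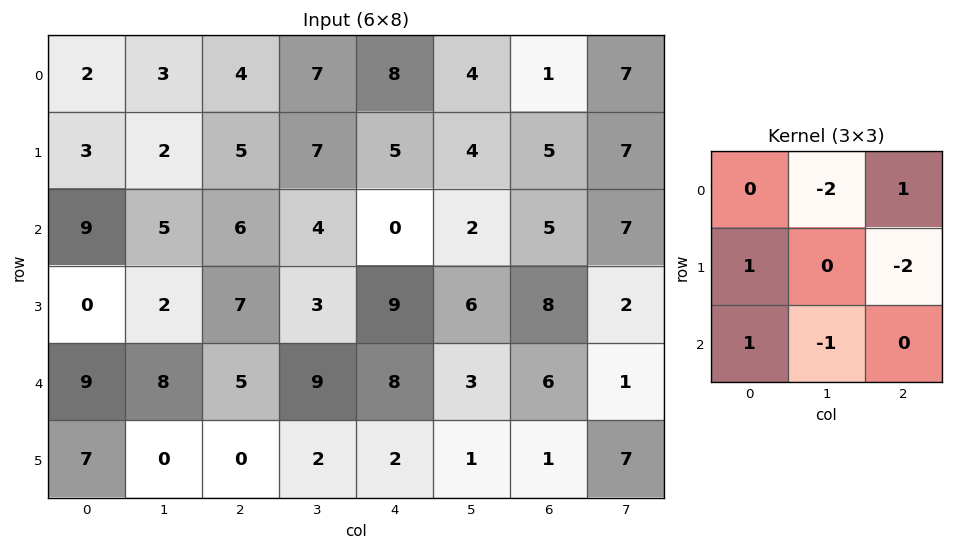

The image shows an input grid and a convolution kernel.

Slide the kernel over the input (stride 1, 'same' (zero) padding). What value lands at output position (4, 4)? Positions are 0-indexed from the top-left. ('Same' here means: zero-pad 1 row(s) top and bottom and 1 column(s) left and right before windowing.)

-9

The receptive field on the zero-padded input at this output position is [3 9 6 / 9 8 3 / 2 2 1]. Elementwise product with the kernel and sum: 9·-2 + 6·1 + 9·1 + 3·-2 + 2·1 + 2·-1.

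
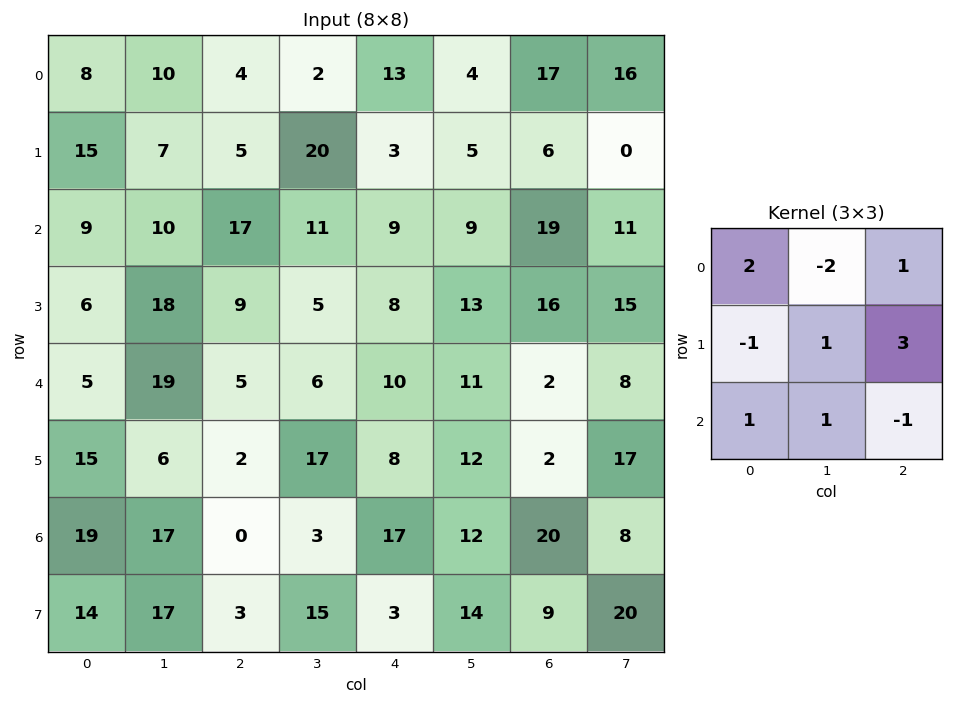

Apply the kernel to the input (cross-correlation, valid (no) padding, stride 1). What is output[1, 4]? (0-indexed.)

64

The receptive field on the input at this output position is [3 5 6 / 9 9 19 / 8 13 16]. Elementwise product with the kernel and sum: 3·2 + 5·-2 + 6·1 + 9·-1 + 9·1 + 19·3 + 8·1 + 13·1 + 16·-1.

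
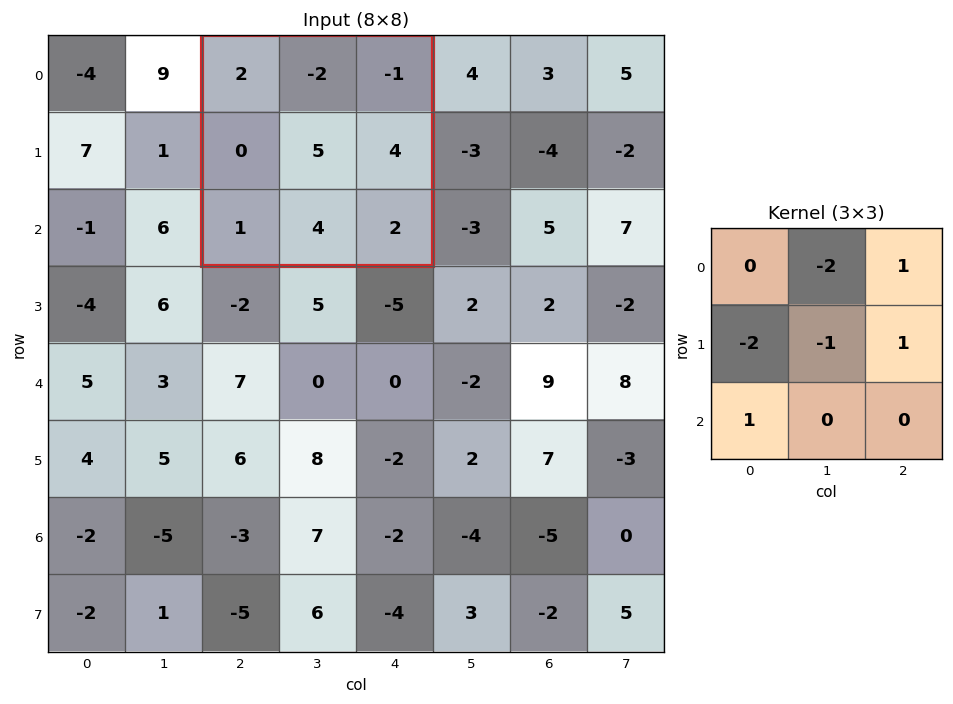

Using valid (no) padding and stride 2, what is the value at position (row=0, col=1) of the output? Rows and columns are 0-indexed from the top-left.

The receptive field on the input at this output position is [2 -2 -1 / 0 5 4 / 1 4 2]. Elementwise product with the kernel and sum: -2·-2 + -1·1 + 0·-2 + 5·-1 + 4·1 + 1·1.

3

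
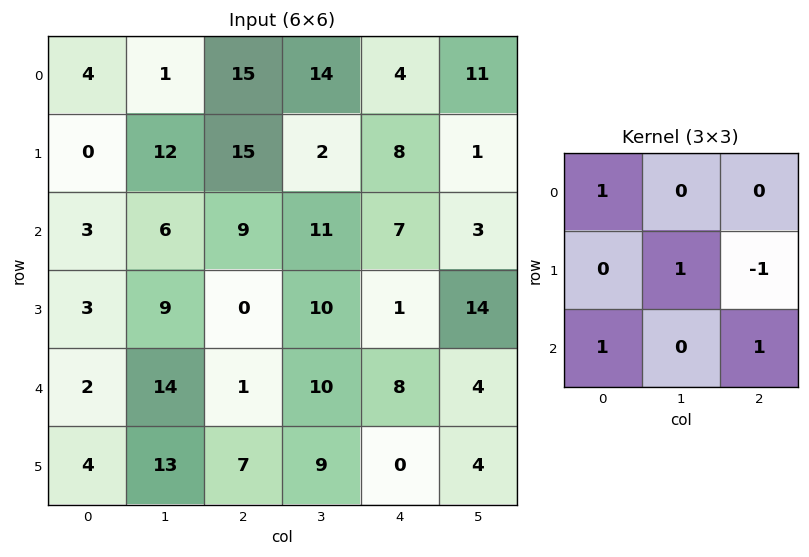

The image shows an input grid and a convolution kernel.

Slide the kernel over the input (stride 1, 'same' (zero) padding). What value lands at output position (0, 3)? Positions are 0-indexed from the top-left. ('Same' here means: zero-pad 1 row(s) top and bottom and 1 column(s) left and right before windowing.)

The receptive field on the zero-padded input at this output position is [0 0 0 / 15 14 4 / 15 2 8]. Elementwise product with the kernel and sum: 0·1 + 14·1 + 4·-1 + 15·1 + 8·1.

33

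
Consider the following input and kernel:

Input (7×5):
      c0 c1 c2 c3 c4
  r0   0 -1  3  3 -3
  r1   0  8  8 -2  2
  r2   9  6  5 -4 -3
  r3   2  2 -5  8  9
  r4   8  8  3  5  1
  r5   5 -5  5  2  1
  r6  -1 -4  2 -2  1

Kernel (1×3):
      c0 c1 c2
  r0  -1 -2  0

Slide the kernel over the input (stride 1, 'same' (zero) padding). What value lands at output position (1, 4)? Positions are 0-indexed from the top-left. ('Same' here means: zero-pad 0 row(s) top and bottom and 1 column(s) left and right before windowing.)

-2

The receptive field on the zero-padded input at this output position is [-2 2 0]. Elementwise product with the kernel and sum: -2·-1 + 2·-2.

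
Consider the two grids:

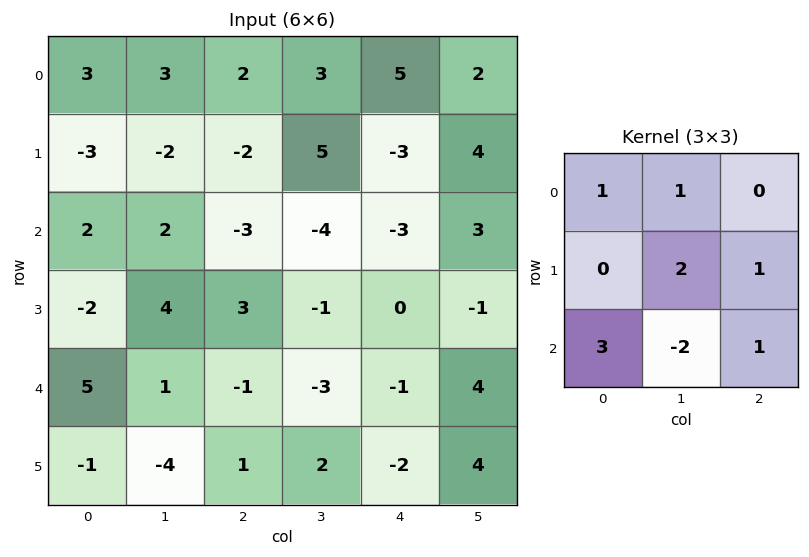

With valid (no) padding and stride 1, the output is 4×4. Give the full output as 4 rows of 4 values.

Output[0,0]: The receptive field on the input at this output position is [3 3 2 / -3 -2 -2 / 2 2 -3]. Elementwise product with the kernel and sum: 3·1 + 3·1 + -2·2 + -2·1 + 2·3 + 2·-2 + -3·1.
Output[0,1]: The receptive field on the input at this output position is [3 2 3 / -2 -2 5 / 2 -3 -4]. Elementwise product with the kernel and sum: 3·1 + 2·1 + -2·2 + 5·1 + 2·3 + -3·-2 + -4·1.

-1 14 8 3
-15 -9 3 -5
27 6 -7 -11
9 -10 -8 15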